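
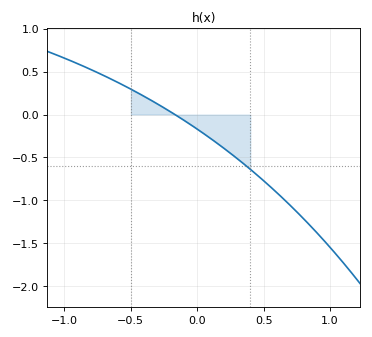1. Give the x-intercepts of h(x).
-0.168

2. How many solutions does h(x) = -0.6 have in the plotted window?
1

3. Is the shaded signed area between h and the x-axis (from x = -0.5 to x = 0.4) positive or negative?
negative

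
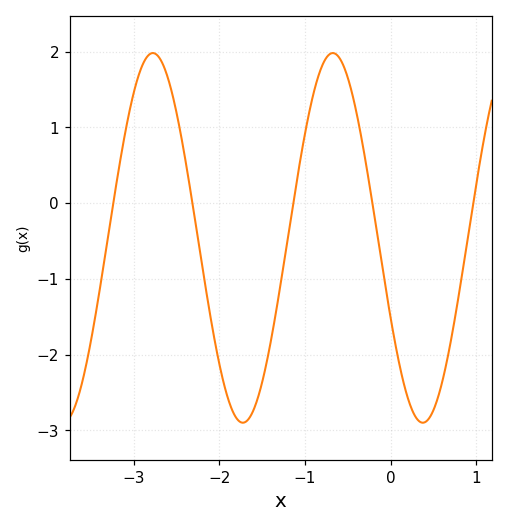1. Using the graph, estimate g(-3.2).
0.275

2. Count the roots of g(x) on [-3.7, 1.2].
5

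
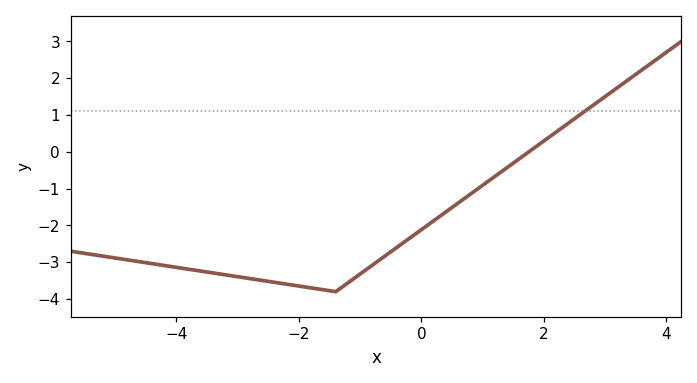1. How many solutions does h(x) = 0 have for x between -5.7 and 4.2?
1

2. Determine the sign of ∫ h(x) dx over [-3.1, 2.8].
negative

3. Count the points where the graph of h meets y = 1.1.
1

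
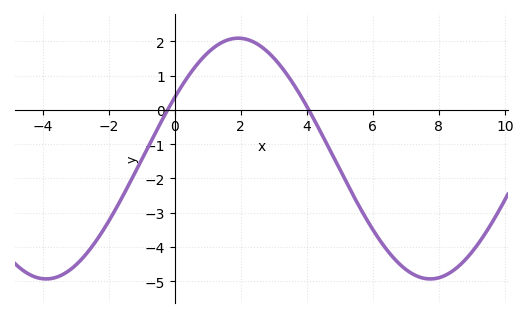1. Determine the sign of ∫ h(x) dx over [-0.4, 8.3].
negative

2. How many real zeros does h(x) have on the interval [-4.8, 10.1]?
2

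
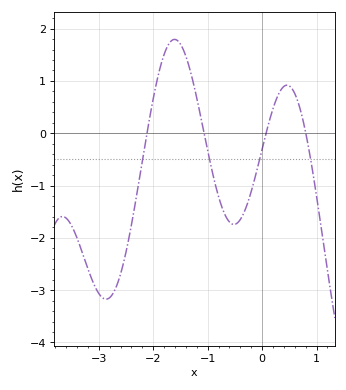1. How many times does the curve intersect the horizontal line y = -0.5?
4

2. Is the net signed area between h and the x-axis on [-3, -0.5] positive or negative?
negative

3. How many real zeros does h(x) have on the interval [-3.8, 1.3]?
4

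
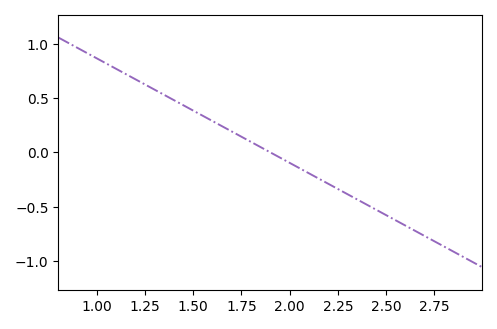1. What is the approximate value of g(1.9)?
0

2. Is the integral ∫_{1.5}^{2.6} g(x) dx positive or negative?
negative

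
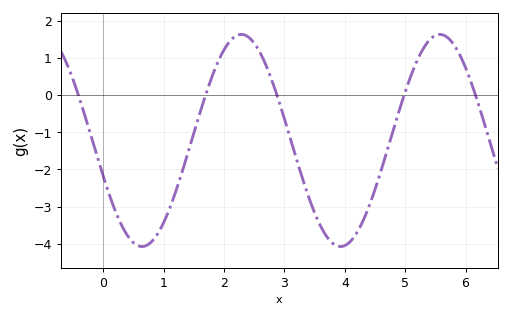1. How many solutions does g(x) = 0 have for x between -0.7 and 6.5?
5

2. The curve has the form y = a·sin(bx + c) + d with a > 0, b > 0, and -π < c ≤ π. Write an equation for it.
y = 2.85sin(1.91x - 2.79) - 1.22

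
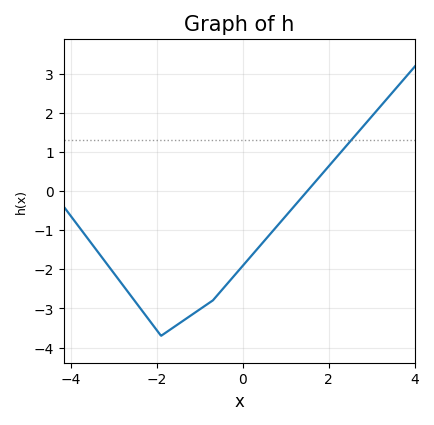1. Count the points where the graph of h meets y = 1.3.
1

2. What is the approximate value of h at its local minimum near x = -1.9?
-3.7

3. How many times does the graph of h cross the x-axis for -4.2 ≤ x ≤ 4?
1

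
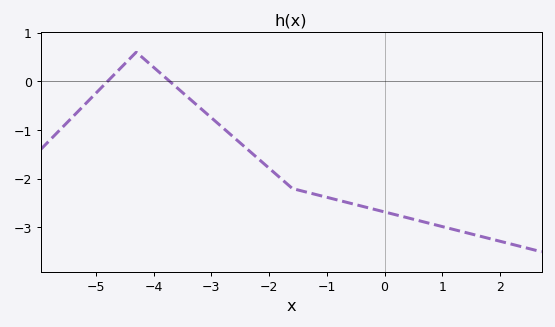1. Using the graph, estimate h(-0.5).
-2.53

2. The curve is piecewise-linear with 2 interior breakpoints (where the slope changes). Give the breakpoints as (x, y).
(-4.3, 0.6); (-1.6, -2.2)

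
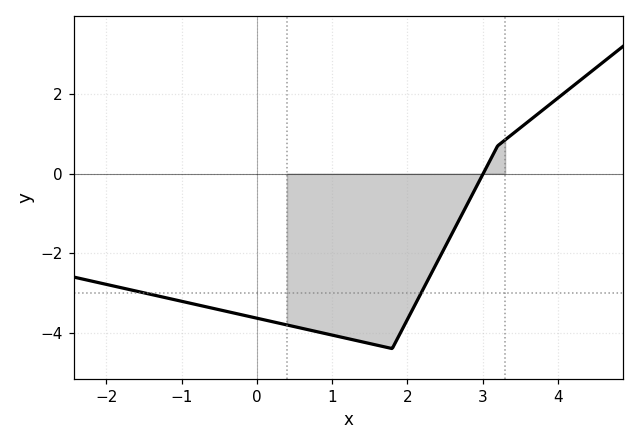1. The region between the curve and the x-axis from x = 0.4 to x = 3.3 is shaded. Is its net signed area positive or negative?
negative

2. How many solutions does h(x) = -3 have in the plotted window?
2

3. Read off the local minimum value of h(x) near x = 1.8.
-4.4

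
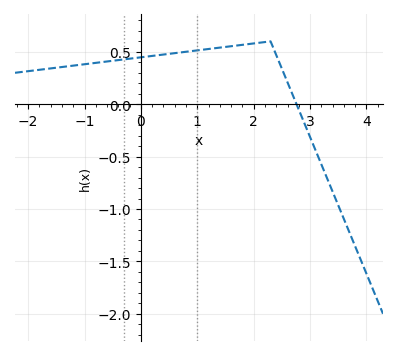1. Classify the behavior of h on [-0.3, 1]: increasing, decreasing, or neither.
increasing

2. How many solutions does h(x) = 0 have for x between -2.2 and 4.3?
1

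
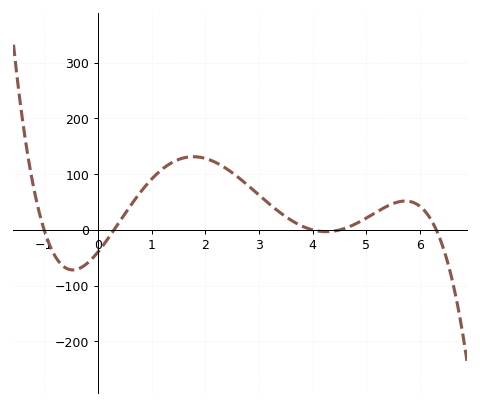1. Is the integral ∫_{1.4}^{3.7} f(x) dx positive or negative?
positive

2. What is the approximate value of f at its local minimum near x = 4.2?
-3.11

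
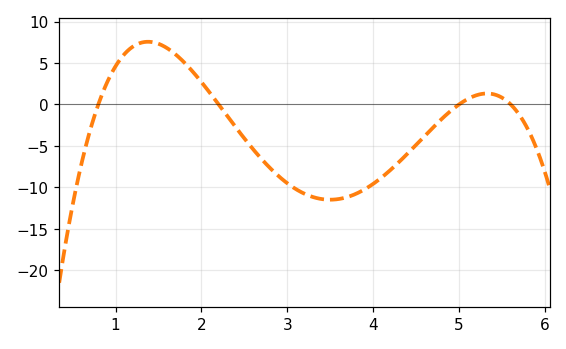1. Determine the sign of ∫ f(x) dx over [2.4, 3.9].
negative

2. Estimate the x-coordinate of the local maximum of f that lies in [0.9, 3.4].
1.38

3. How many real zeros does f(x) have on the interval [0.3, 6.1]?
4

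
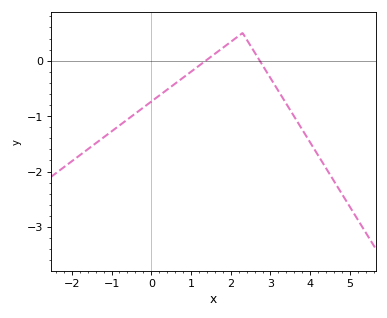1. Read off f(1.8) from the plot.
0.231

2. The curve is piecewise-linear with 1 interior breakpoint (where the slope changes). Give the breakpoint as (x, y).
(2.3, 0.5)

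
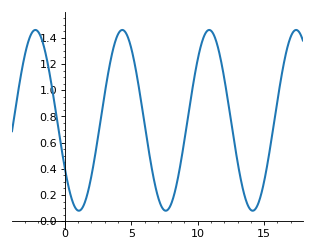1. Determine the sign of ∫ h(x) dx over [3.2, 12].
positive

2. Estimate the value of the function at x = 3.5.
1.26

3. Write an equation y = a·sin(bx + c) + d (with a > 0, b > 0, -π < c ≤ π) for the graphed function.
y = 0.69sin(0.96x - 2.6) + 0.77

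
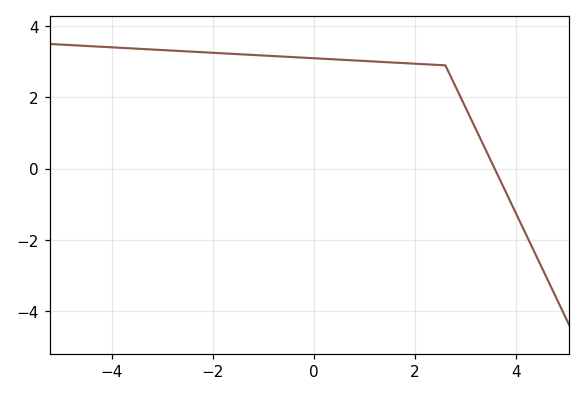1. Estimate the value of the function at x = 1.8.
3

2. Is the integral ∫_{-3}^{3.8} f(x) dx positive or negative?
positive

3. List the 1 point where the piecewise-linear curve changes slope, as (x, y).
(2.6, 2.9)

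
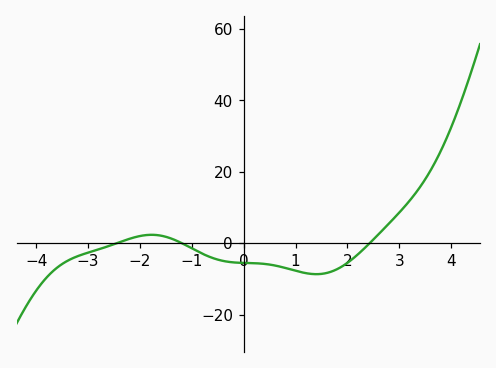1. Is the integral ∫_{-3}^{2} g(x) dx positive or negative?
negative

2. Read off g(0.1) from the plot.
-5.56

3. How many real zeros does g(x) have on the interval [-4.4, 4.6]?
3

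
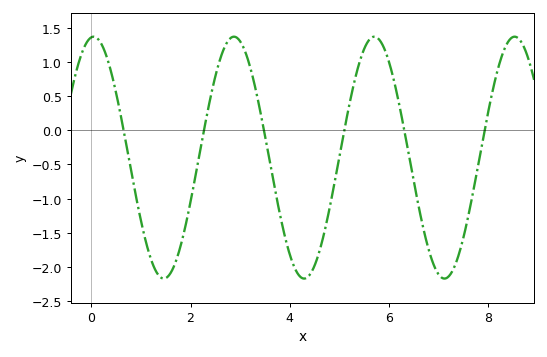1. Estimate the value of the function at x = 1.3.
-2.06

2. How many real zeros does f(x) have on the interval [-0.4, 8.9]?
6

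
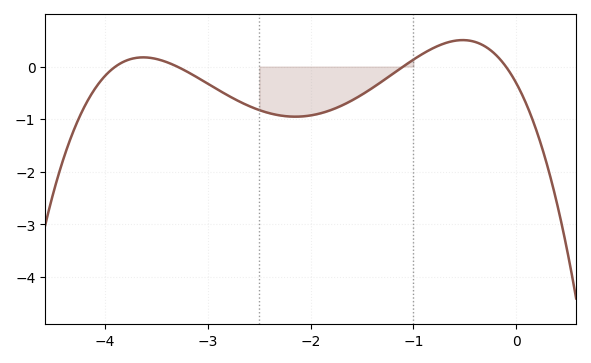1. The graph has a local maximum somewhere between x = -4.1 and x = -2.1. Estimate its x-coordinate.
-3.63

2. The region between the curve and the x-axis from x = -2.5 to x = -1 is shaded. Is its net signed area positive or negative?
negative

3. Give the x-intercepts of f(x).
-3.9, -3.3, -1.1, -0.1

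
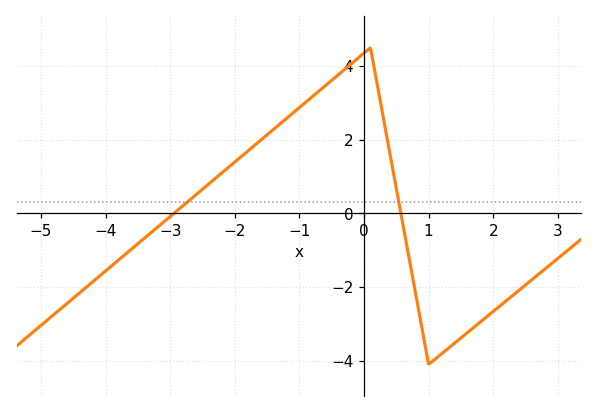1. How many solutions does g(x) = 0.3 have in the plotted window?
2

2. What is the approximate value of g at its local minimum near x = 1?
-4.1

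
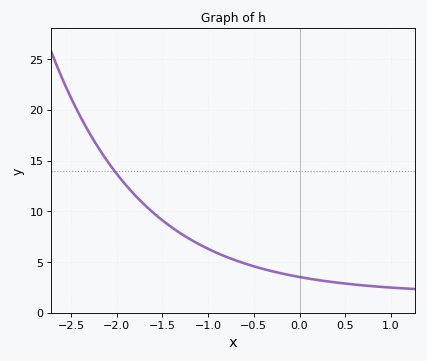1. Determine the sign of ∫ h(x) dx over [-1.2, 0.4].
positive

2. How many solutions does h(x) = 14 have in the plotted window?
1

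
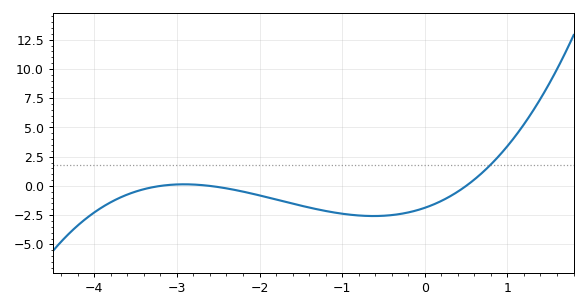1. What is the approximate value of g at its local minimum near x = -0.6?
-2.5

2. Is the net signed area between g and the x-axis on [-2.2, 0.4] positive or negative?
negative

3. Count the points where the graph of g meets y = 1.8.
1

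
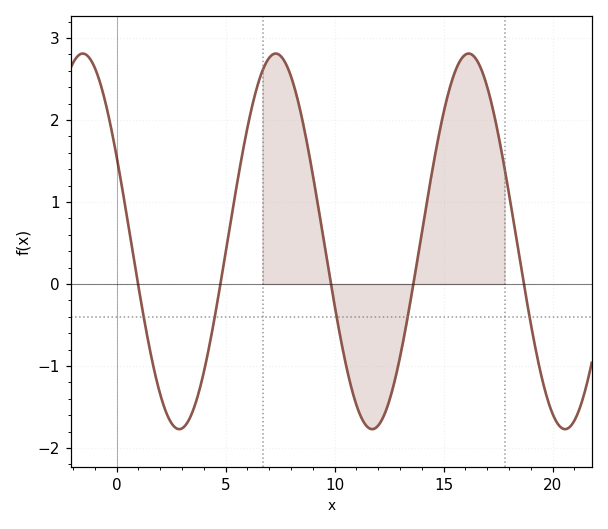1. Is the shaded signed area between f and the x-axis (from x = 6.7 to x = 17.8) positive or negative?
positive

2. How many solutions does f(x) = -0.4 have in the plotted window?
5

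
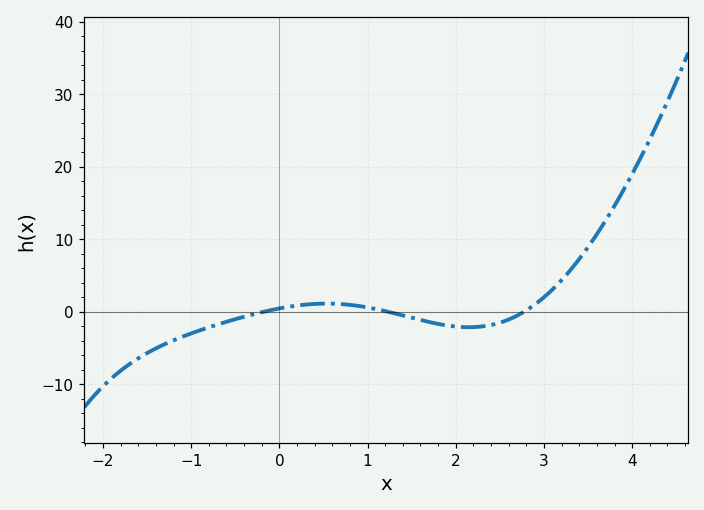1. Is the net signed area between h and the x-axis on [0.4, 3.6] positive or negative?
positive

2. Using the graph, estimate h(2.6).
-1.1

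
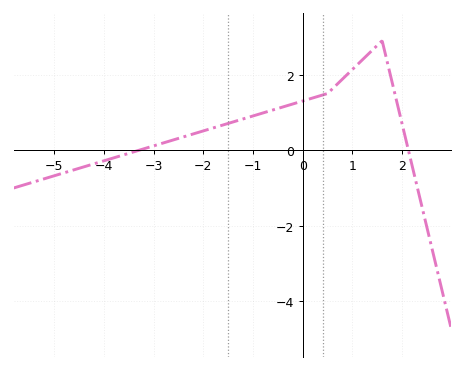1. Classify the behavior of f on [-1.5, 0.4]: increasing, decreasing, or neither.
increasing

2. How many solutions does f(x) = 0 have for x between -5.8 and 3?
2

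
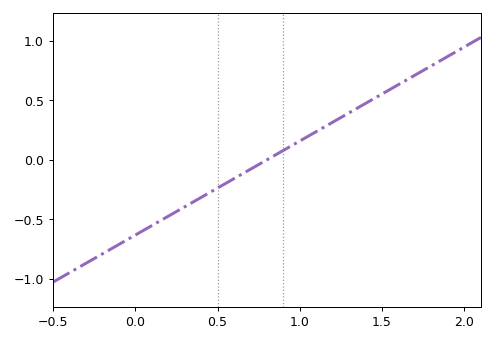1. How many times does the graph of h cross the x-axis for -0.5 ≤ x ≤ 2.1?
1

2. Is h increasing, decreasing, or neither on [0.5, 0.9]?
increasing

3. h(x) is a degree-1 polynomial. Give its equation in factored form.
y = 0.79(x - 0.8)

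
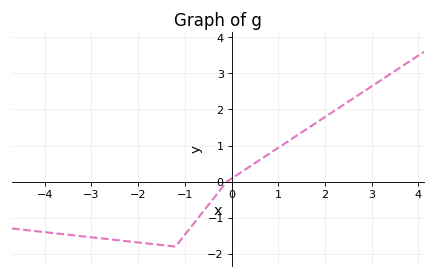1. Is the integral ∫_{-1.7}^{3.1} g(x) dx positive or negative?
positive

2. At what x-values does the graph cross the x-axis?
-0.2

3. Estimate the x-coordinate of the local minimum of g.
-1.2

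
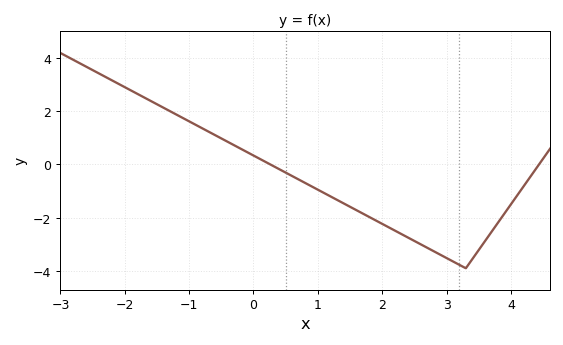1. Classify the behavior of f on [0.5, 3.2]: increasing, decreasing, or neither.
decreasing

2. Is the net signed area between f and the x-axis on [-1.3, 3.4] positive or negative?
negative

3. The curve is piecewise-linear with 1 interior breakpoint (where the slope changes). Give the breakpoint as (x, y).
(3.3, -3.9)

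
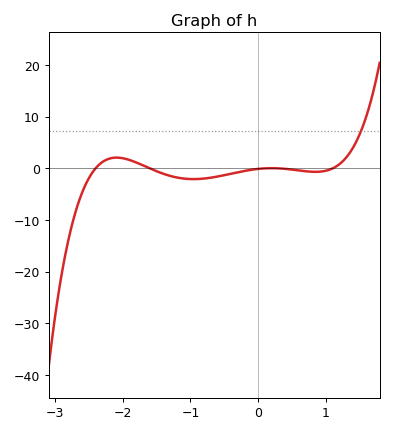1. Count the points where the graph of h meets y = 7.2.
1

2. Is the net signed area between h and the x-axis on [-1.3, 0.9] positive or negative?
negative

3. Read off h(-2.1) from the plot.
2.08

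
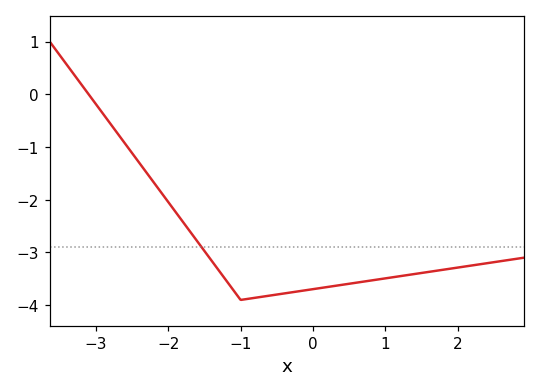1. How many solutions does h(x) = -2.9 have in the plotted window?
1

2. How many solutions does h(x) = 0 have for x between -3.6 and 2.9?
1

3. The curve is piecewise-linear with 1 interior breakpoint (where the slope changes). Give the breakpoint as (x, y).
(-1, -3.9)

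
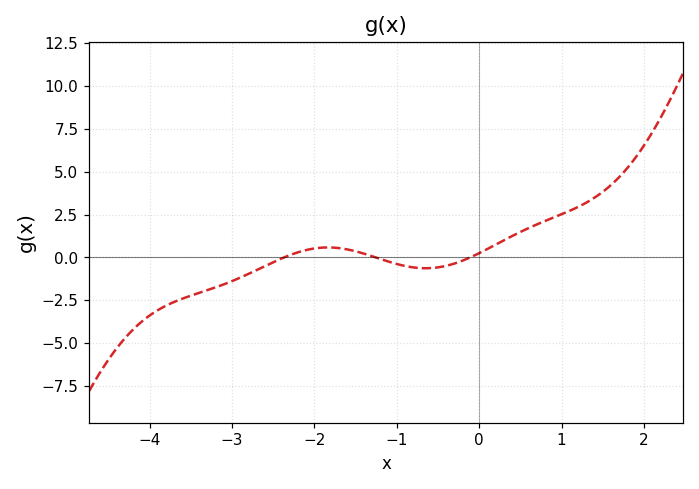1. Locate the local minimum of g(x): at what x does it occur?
-0.651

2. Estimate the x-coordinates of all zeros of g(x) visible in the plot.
-2.37, -1.25, -0.111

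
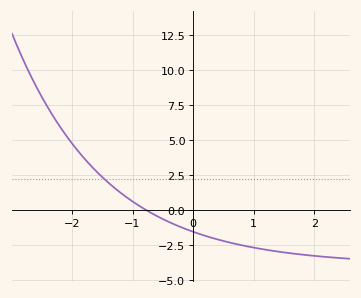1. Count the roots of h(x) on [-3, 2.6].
1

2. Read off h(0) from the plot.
-1.6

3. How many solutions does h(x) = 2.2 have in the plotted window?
1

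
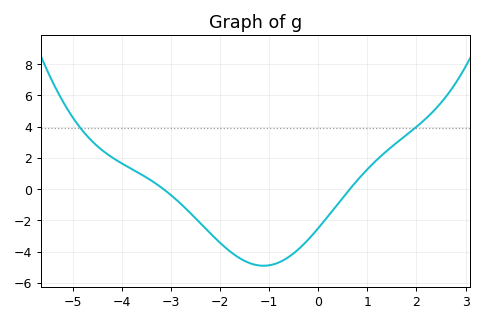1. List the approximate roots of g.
-3.2, 0.6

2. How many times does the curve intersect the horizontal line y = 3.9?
2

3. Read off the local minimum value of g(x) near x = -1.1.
-4.8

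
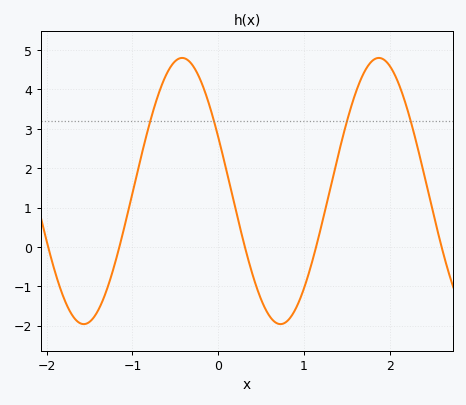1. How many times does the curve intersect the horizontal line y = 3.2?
4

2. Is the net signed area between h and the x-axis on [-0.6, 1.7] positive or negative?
positive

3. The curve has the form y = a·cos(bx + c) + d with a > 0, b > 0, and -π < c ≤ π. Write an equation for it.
y = 3.38cos(2.74x + 1.15) + 1.42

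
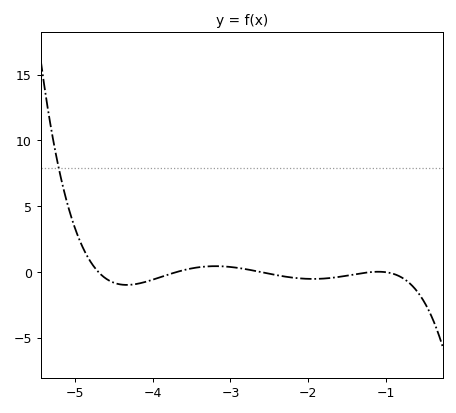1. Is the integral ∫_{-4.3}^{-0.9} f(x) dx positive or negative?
negative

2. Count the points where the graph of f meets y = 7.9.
1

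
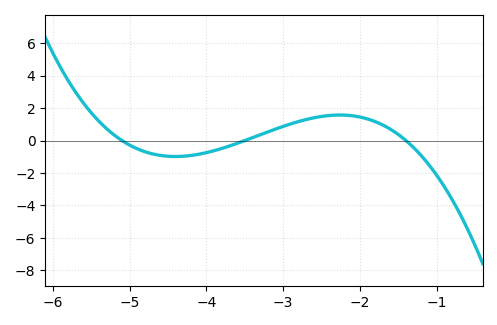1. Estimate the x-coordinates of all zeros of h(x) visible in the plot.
-5.1, -3.5, -1.4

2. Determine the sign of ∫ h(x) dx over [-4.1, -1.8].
positive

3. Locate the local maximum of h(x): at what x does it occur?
-2.3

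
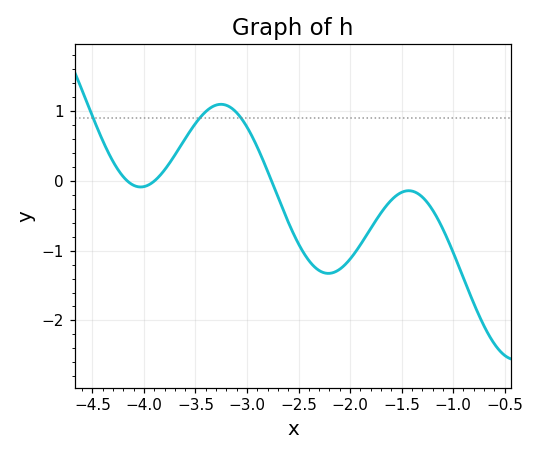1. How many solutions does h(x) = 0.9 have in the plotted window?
3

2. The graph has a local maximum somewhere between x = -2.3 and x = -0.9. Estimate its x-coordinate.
-1.43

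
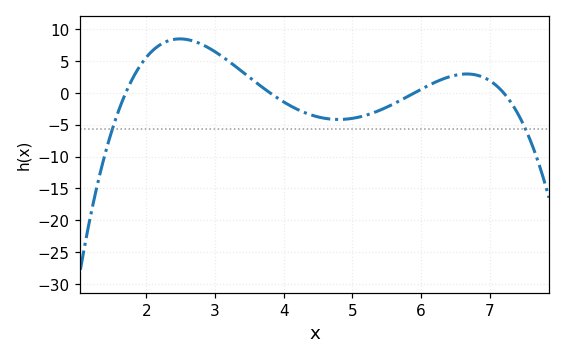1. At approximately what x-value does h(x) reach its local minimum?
4.8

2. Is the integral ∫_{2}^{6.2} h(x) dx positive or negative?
positive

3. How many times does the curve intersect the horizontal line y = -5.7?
2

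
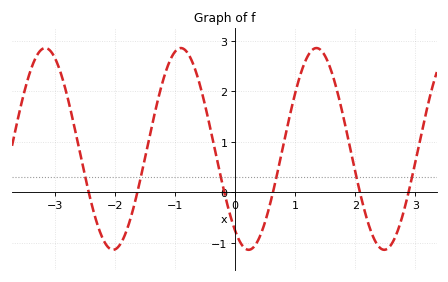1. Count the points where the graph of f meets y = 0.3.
6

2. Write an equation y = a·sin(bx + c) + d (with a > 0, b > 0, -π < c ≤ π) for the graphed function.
y = 2sin(2.8x - 2.2) + 0.86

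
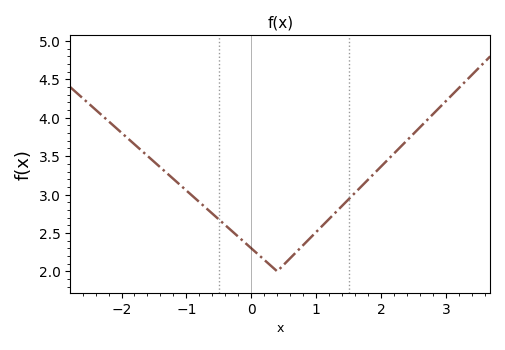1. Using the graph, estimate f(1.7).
3.11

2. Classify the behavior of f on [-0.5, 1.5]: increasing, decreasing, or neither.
neither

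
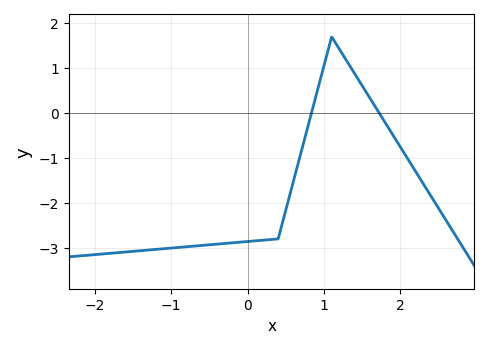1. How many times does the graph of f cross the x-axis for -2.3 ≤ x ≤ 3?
2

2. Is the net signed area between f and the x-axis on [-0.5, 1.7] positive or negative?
negative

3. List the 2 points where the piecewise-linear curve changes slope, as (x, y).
(0.4, -2.8); (1.1, 1.7)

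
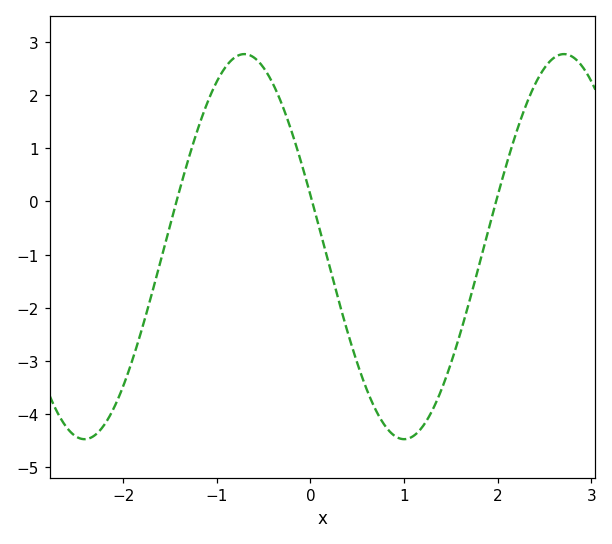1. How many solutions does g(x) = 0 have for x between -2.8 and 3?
3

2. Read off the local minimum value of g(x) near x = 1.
-4.47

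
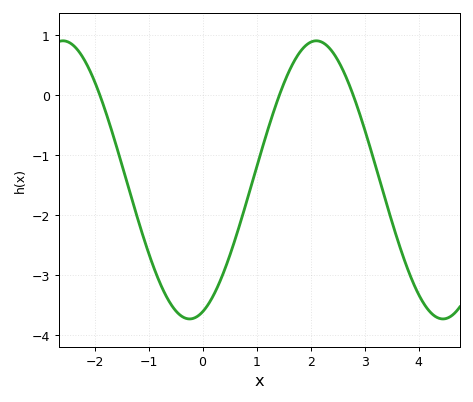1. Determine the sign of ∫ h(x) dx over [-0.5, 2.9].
negative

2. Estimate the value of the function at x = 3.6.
-2.4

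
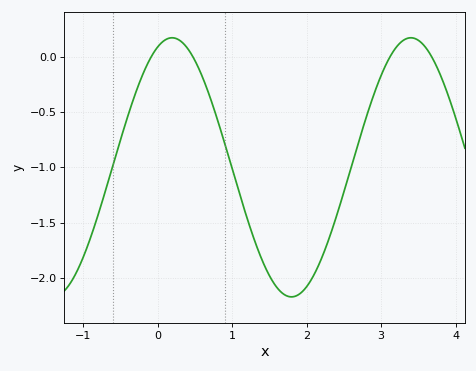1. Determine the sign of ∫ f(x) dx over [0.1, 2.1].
negative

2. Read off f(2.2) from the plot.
-1.8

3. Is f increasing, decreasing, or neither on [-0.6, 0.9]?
neither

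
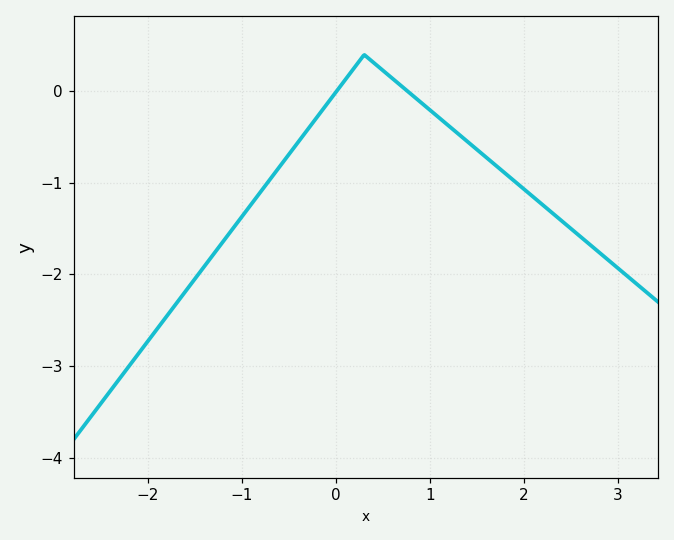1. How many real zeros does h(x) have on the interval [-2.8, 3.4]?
2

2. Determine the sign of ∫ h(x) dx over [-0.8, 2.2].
negative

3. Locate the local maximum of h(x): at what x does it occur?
0.3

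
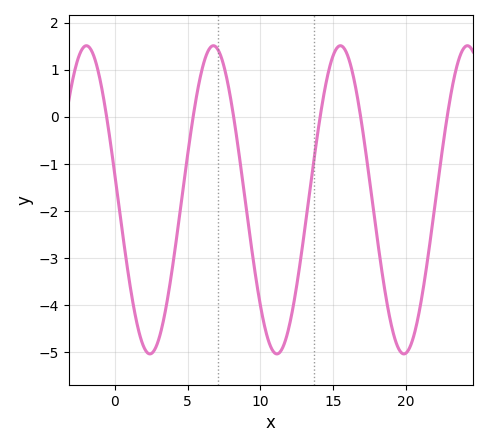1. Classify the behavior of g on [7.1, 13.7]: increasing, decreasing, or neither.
neither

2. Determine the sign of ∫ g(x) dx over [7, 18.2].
negative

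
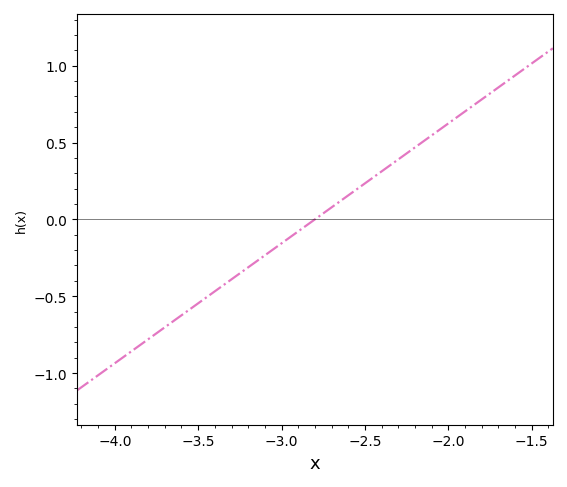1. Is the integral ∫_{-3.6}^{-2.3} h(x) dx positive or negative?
negative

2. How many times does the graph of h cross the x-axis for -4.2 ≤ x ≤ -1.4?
1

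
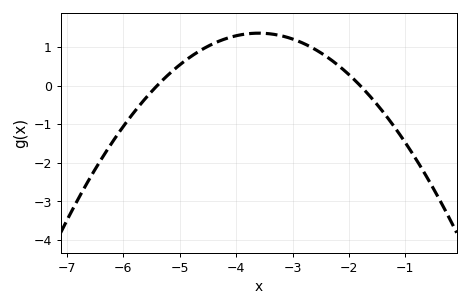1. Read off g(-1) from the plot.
-1.48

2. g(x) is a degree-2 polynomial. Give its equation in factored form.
y = -0.42(x + 5.4)(x + 1.8)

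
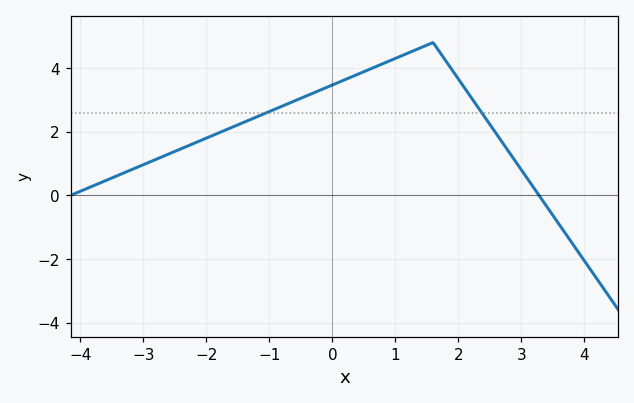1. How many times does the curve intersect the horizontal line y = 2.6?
2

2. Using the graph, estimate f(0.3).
3.72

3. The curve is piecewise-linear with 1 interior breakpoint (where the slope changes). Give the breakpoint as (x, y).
(1.6, 4.8)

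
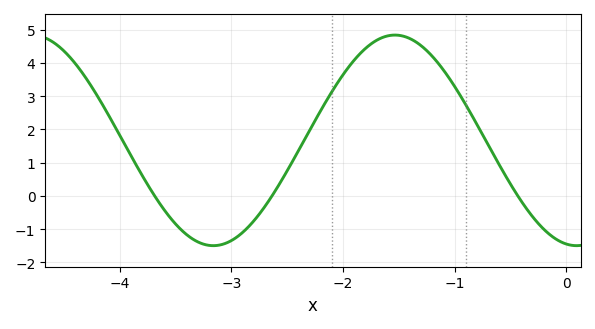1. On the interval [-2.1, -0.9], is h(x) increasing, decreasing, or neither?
neither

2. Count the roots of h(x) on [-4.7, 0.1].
3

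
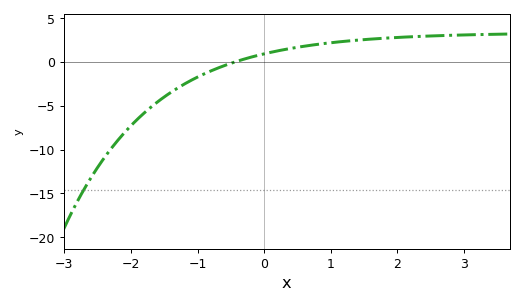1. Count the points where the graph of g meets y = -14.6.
1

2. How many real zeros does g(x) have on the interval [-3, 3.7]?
1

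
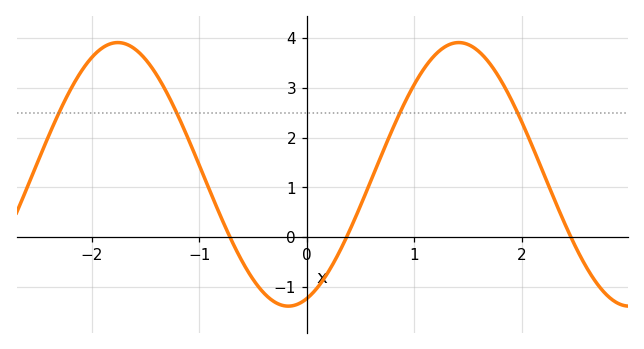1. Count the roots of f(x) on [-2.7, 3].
3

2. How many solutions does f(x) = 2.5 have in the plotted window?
4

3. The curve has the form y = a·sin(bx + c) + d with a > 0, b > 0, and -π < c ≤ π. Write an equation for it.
y = 2.65sin(2x - 1.2) + 1.26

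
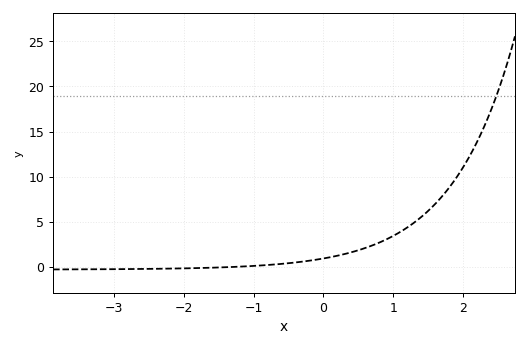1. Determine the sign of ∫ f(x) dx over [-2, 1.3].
positive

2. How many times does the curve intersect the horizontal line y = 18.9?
1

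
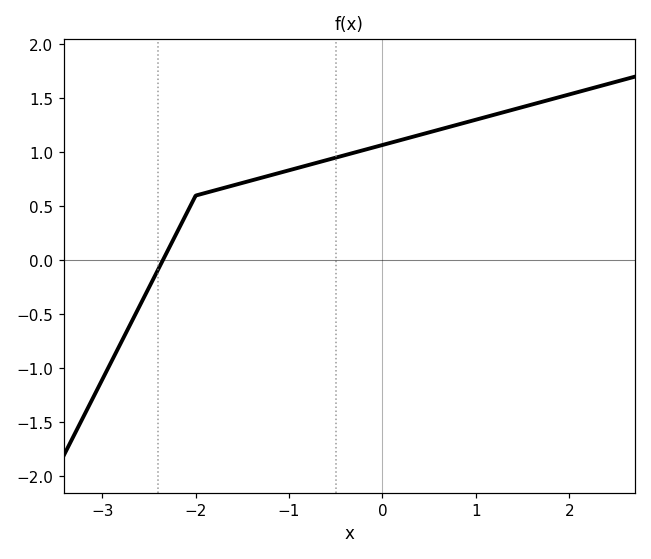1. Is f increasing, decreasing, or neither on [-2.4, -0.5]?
increasing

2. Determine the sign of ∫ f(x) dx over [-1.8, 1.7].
positive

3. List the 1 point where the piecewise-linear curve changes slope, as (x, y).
(-2, 0.6)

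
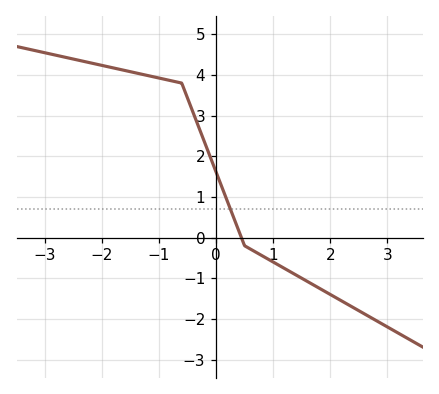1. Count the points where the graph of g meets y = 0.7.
1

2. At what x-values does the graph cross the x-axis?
0.445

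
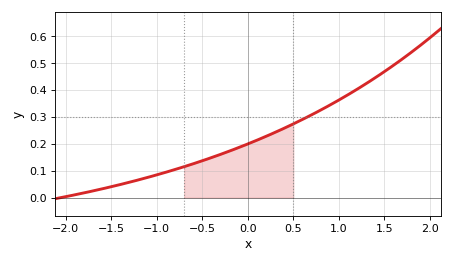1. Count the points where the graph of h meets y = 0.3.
1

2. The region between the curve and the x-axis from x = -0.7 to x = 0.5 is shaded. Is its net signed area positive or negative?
positive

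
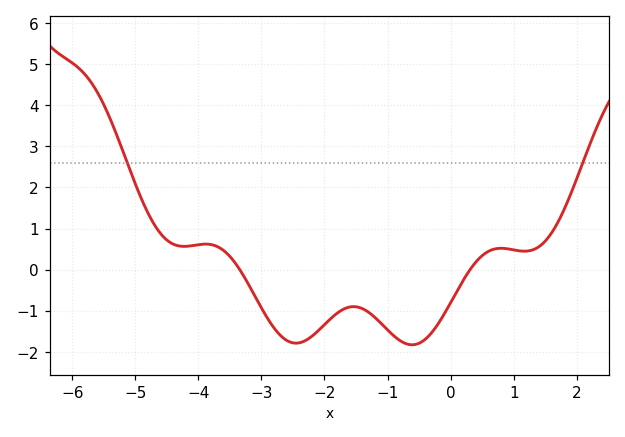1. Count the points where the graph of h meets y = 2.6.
2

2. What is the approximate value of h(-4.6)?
0.879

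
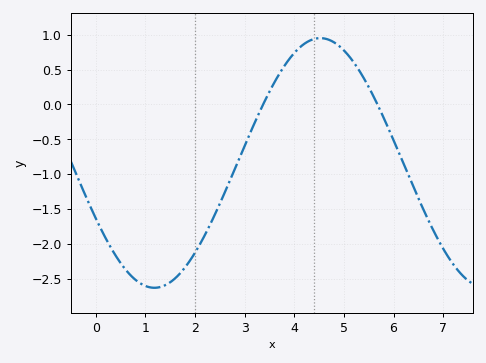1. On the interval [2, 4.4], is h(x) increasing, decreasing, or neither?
increasing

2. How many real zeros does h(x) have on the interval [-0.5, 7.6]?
2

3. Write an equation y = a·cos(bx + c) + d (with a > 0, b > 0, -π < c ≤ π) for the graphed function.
y = 1.79cos(0.94x + 2.03) - 0.84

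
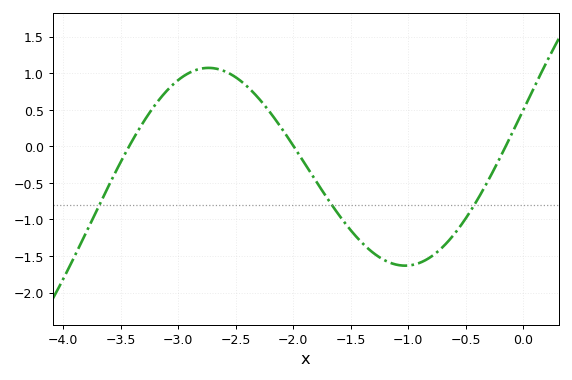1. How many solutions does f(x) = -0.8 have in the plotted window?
3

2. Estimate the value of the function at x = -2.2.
0.45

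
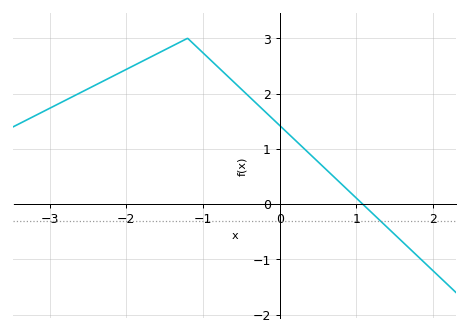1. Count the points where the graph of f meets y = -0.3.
1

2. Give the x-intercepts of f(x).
1.08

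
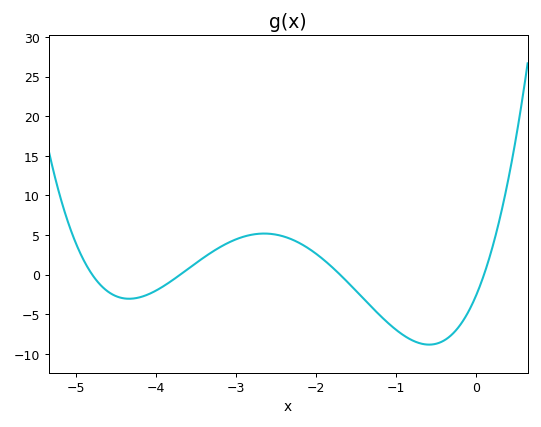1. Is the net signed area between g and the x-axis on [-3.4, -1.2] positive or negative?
positive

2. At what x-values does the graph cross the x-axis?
-4.8, -3.7, -1.7, 0.1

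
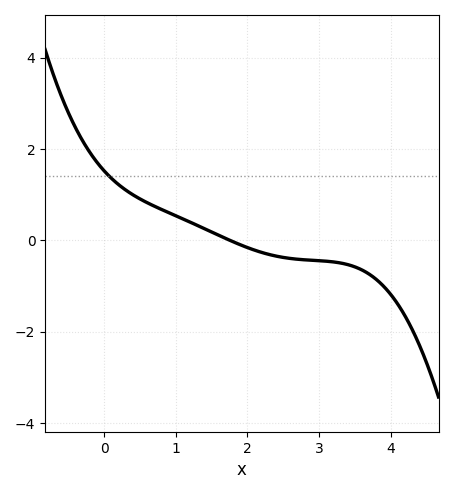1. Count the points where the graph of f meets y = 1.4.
1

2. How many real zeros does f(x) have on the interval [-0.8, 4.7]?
1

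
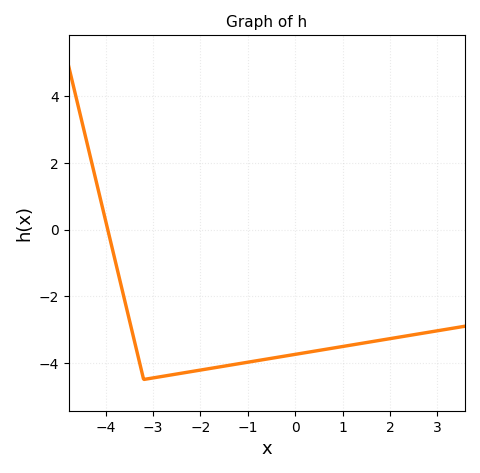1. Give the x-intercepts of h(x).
-3.96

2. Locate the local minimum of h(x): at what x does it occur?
-3.2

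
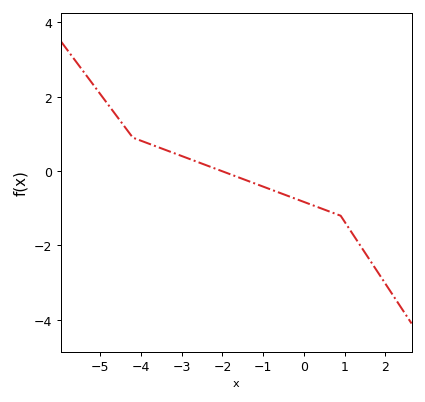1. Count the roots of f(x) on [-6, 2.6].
1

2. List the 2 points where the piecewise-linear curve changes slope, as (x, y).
(-4.2, 0.9); (0.9, -1.2)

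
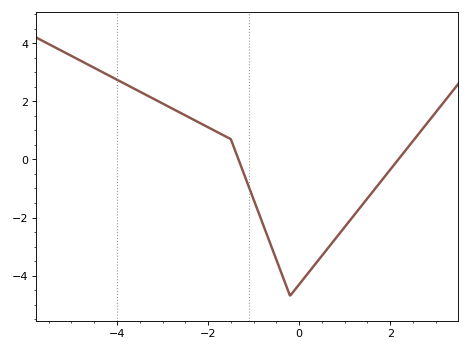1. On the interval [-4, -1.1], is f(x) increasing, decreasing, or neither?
decreasing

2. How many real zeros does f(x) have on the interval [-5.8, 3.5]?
2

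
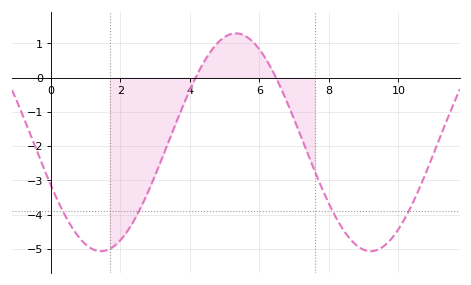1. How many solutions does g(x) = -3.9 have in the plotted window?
4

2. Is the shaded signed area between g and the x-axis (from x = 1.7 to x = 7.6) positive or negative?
negative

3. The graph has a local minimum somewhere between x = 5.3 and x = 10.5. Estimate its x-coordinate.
9.2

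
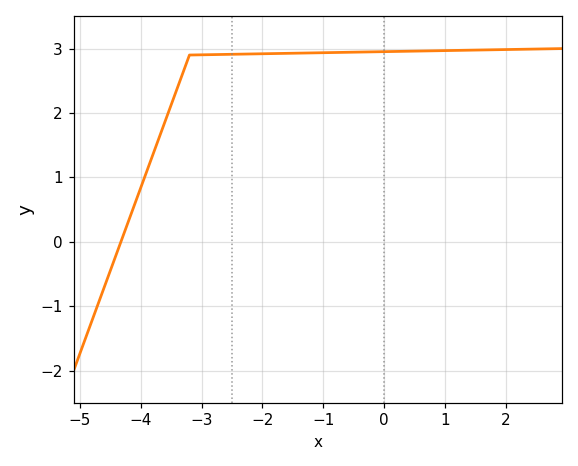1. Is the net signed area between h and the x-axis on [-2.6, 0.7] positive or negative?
positive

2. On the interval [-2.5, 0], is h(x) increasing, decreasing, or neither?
increasing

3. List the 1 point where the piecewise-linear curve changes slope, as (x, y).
(-3.2, 2.9)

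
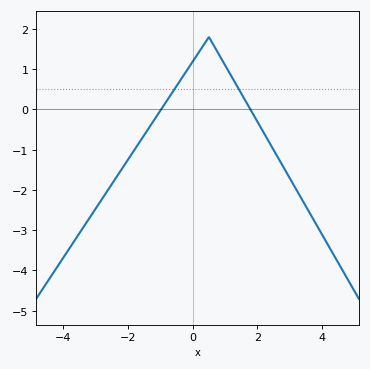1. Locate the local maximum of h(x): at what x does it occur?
0.6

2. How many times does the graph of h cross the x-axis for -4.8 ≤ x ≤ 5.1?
2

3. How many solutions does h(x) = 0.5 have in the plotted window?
2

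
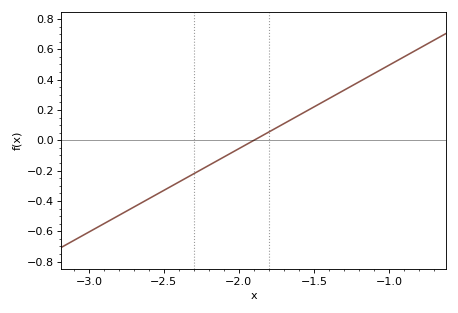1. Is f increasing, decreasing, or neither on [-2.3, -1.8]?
increasing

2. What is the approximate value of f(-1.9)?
0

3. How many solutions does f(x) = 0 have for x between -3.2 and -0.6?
1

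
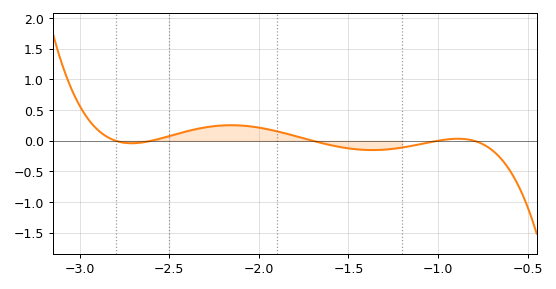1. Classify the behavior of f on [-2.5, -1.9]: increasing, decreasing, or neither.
neither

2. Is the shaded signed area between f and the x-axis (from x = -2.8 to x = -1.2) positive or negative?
positive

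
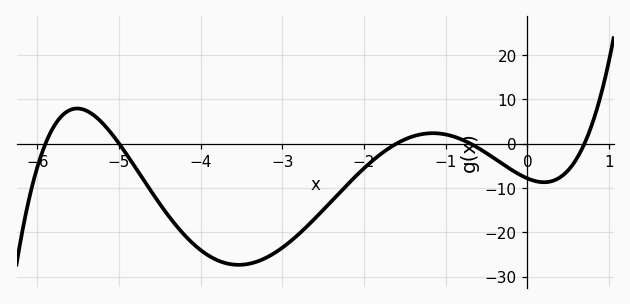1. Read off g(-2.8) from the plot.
-20.5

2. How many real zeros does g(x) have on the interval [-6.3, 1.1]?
5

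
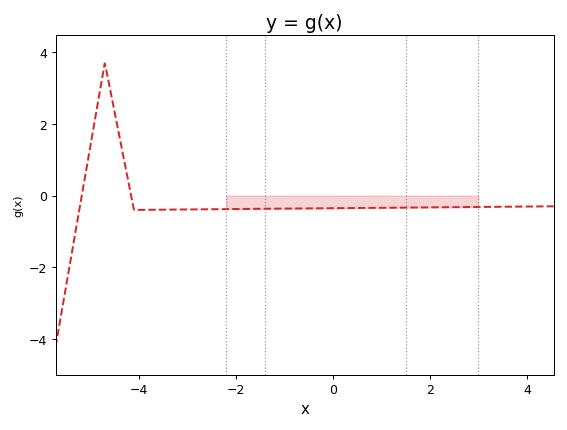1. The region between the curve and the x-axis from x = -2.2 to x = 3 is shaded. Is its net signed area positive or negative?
negative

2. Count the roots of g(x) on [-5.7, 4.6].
2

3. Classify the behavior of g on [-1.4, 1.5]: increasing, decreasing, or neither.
increasing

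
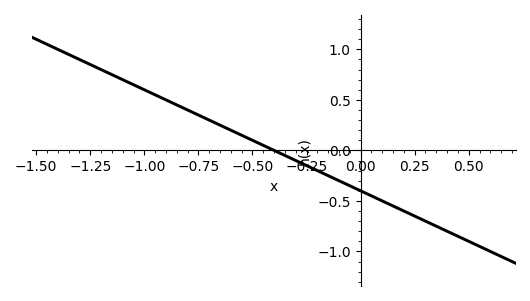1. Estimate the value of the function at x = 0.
-0.4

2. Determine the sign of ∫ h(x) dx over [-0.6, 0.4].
negative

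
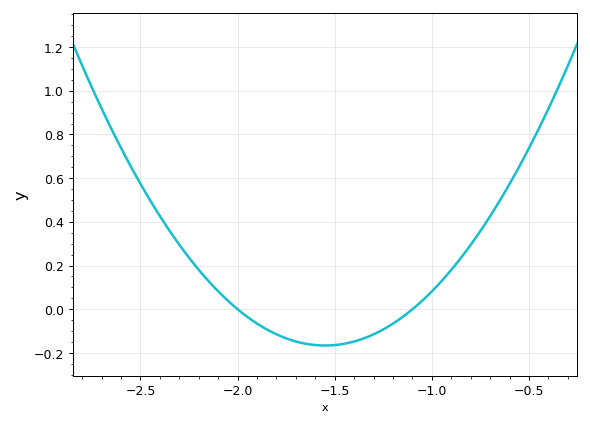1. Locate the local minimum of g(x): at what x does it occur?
-1.55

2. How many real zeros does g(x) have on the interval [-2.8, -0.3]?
2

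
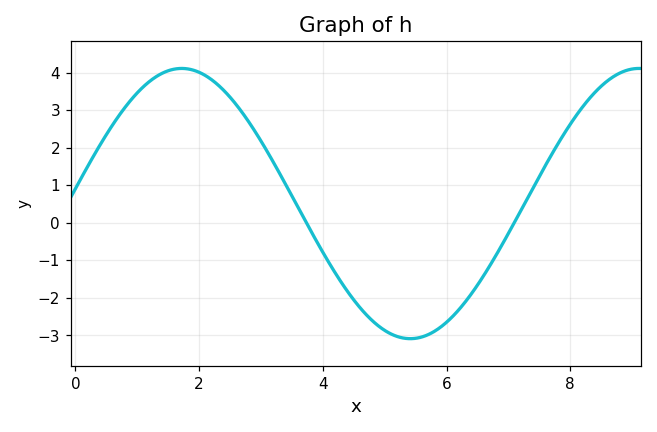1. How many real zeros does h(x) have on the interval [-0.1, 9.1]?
2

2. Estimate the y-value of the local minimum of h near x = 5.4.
-3.09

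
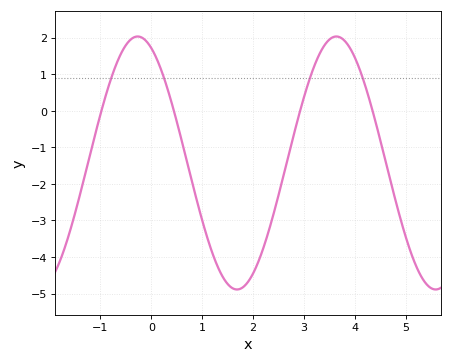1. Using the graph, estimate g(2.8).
-0.653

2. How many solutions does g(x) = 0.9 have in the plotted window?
4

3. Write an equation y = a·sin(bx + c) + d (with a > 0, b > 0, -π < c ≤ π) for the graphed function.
y = 3.46sin(1.61x + 2) - 1.43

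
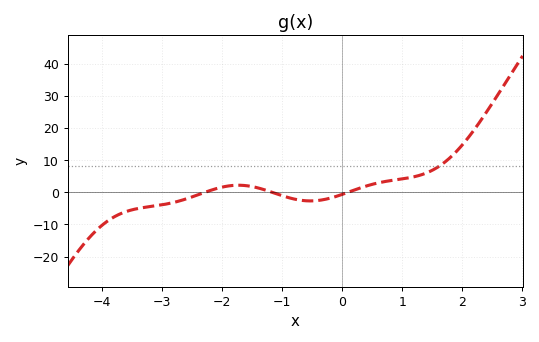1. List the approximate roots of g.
-2.29, -1.16, 0.091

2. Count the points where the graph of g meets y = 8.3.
1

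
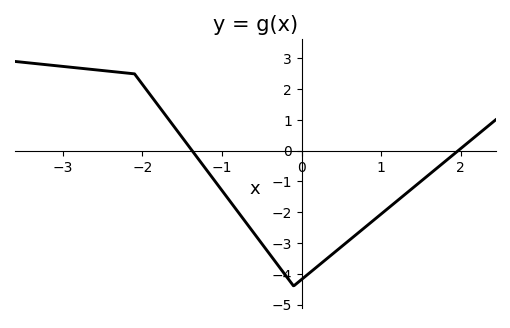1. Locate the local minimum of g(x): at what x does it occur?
-0.1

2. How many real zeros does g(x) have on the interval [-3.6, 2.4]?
2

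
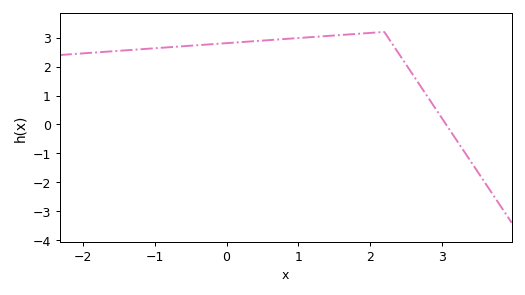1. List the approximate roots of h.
3.06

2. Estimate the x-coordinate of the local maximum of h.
2.2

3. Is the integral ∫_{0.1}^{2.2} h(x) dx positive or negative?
positive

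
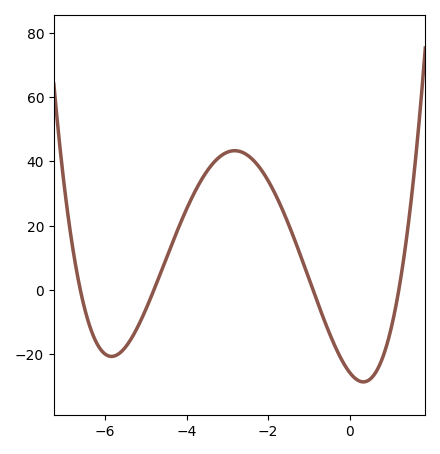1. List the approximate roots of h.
-6.6, -4.8, -0.8, 1.2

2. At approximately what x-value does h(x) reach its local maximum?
-2.8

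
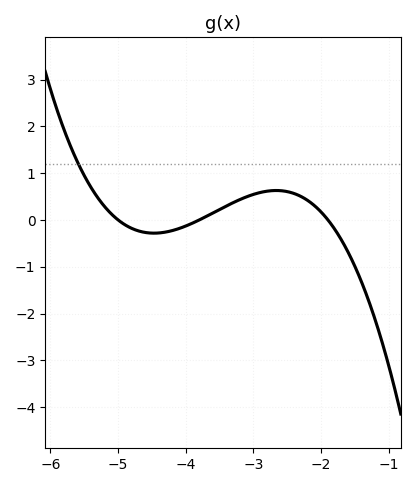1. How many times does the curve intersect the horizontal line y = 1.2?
1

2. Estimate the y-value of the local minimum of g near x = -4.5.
-0.3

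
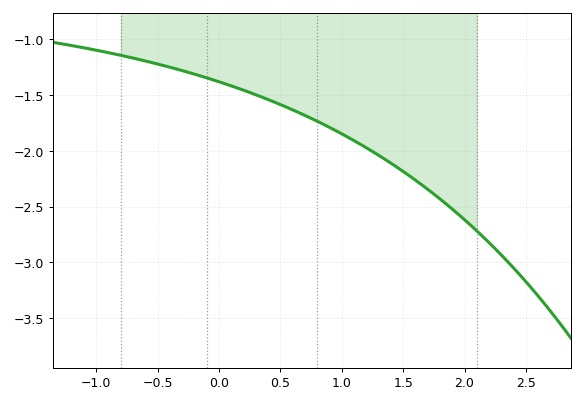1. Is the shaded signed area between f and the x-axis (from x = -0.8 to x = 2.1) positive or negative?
negative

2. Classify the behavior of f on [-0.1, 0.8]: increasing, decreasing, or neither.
decreasing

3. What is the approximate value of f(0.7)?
-1.68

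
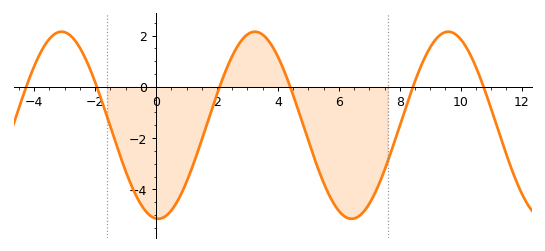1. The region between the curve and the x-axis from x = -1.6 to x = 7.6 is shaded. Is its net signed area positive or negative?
negative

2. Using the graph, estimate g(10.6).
0.477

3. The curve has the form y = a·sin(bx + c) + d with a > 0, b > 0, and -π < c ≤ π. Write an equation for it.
y = 3.65sin(0.99x - 1.64) - 1.5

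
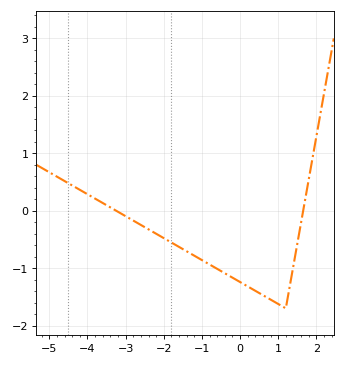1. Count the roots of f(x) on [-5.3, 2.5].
2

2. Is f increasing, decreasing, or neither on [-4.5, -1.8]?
decreasing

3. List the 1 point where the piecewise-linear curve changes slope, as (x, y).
(1.2, -1.7)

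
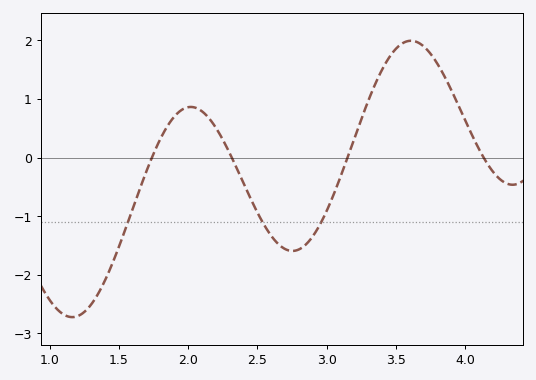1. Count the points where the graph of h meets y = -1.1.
3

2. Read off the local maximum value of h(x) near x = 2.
0.9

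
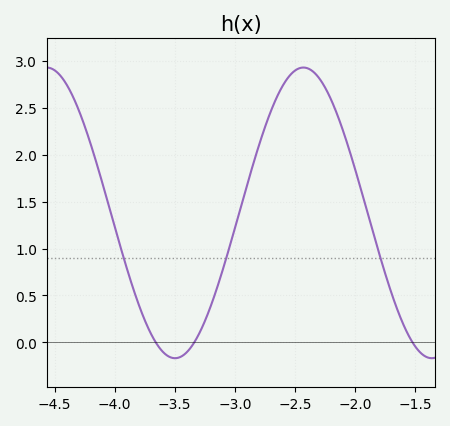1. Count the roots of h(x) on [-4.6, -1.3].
3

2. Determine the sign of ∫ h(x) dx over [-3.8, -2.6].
positive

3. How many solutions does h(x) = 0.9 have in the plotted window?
3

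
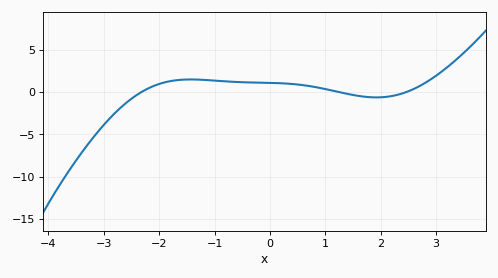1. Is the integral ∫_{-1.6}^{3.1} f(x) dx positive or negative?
positive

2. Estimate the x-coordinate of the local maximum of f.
-1.4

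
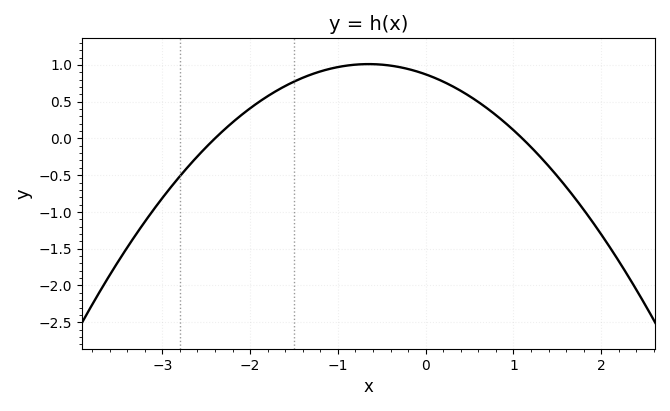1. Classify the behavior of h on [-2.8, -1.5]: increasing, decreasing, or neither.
increasing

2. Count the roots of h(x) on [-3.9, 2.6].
2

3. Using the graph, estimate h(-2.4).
0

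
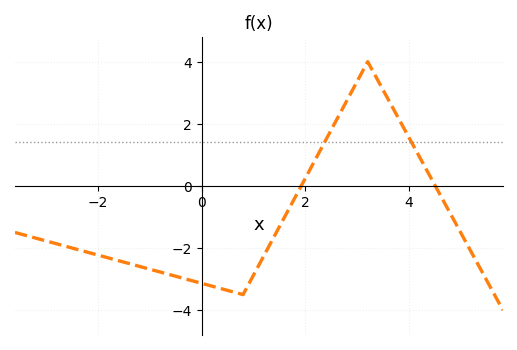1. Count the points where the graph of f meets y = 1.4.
2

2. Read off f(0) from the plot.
-3.14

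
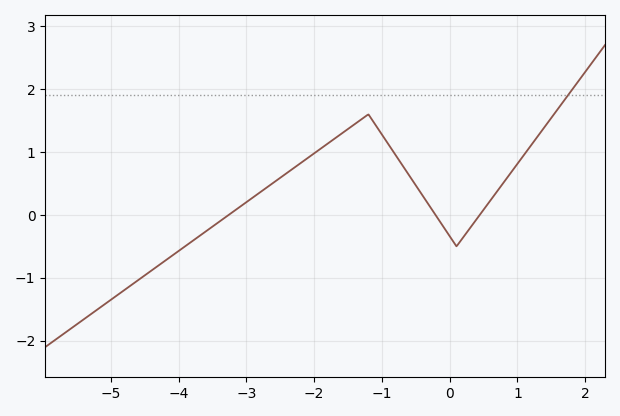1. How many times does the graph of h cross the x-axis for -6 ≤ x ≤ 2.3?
3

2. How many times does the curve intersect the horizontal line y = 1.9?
1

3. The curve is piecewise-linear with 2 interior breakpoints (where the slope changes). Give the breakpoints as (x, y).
(-1.2, 1.6); (0.1, -0.5)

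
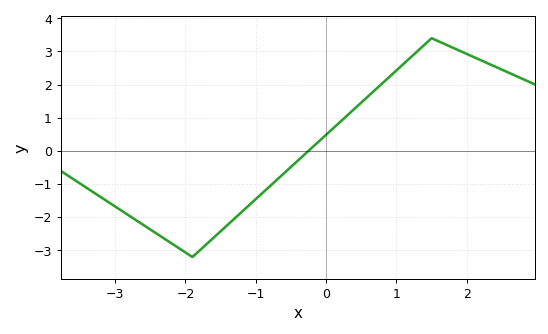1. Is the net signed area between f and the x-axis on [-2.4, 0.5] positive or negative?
negative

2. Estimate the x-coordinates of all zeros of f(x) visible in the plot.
-0.3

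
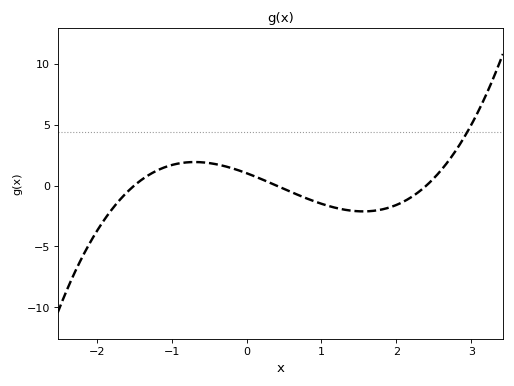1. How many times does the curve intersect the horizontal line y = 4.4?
1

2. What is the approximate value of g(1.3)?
-2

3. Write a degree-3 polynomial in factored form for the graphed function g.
y = 0.71(x + 1.5)(x - 0.4)(x - 2.4)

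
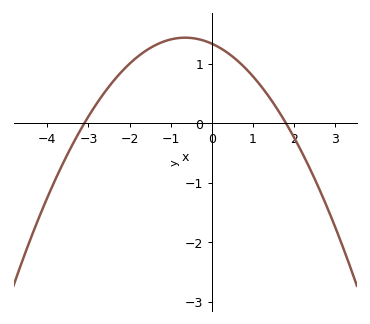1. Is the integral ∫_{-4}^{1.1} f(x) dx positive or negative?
positive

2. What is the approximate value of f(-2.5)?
0.6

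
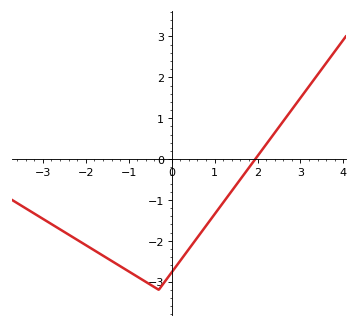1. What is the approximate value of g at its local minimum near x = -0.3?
-3.2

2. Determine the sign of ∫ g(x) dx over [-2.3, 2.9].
negative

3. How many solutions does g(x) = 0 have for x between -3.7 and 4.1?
1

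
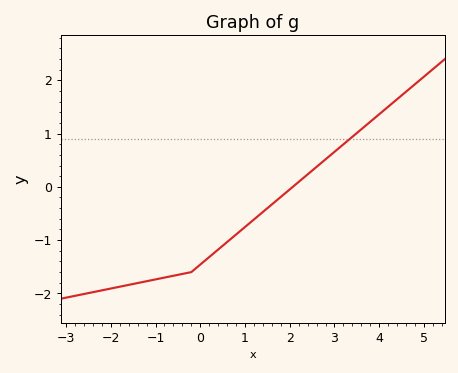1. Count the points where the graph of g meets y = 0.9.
1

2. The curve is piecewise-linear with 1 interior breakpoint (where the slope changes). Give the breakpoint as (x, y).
(-0.2, -1.6)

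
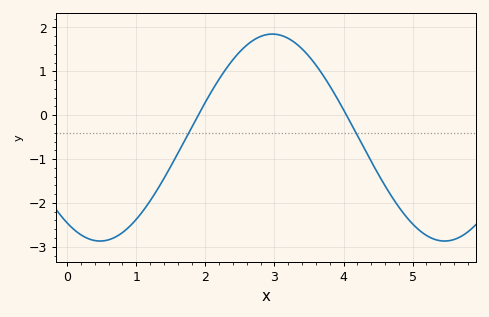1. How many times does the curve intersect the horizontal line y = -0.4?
2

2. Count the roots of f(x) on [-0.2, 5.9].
2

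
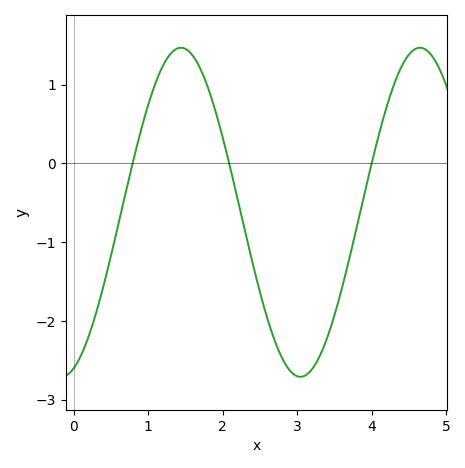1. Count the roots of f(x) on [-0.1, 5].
3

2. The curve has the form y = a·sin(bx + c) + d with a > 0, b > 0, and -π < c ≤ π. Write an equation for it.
y = 2.09sin(1.96x - 1.25) - 0.62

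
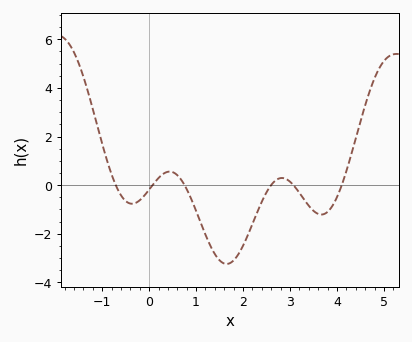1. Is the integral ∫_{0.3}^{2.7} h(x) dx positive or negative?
negative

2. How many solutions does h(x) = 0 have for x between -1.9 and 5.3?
6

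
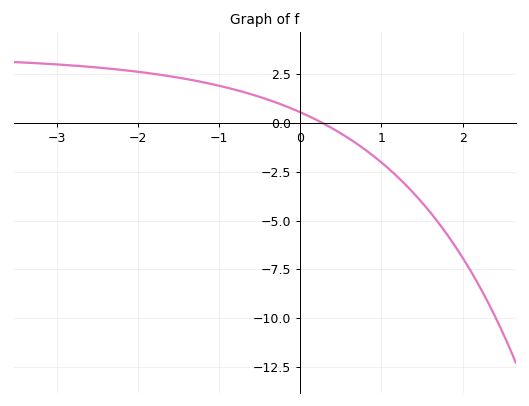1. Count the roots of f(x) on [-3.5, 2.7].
1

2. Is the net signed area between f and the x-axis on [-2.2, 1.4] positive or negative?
positive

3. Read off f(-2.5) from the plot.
2.8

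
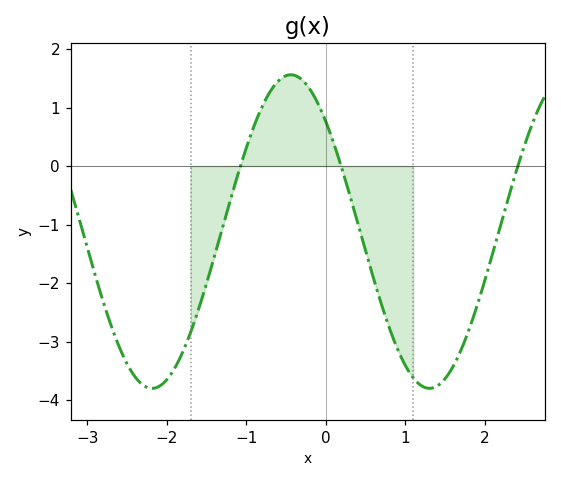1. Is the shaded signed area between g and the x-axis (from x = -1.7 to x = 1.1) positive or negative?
negative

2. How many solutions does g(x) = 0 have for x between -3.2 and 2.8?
3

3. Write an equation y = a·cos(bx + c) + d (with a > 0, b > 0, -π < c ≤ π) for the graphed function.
y = 2.68cos(1.8x + 0.79) - 1.12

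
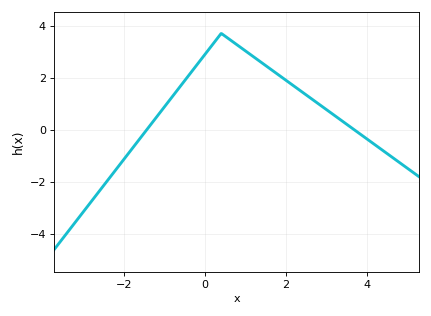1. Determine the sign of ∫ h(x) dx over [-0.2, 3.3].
positive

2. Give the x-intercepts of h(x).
-1.4, 3.8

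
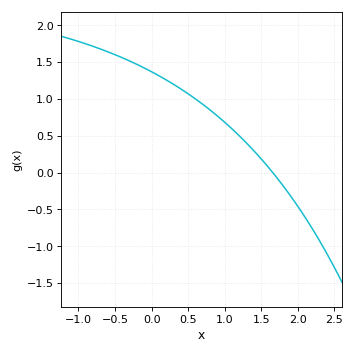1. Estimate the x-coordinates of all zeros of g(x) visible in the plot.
1.7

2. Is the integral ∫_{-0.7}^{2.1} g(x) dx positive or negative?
positive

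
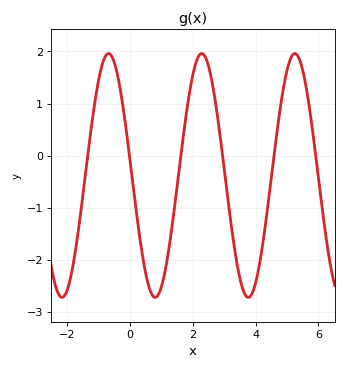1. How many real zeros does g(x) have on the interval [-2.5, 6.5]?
6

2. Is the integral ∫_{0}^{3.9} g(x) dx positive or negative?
negative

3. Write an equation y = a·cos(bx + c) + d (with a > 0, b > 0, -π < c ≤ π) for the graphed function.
y = 2.34cos(2.1x + 1.4) - 0.38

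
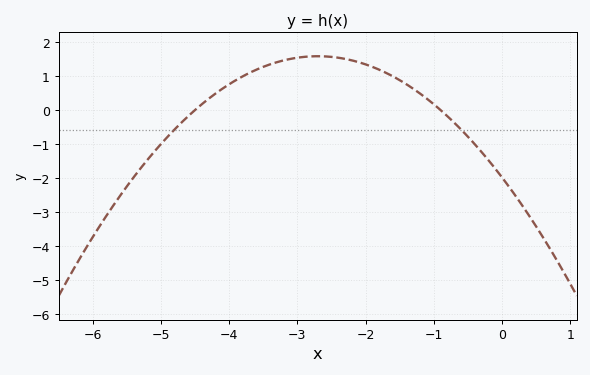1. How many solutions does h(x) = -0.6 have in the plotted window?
2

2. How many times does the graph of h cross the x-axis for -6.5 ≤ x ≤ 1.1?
2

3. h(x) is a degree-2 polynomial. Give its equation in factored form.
y = -0.49(x + 4.5)(x + 0.9)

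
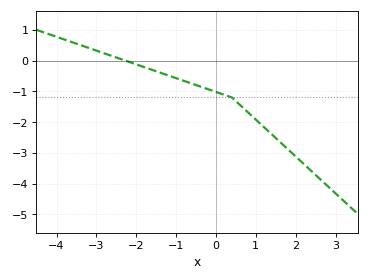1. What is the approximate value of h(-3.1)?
0.4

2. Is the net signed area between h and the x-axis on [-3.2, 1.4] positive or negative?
negative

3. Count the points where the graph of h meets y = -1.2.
1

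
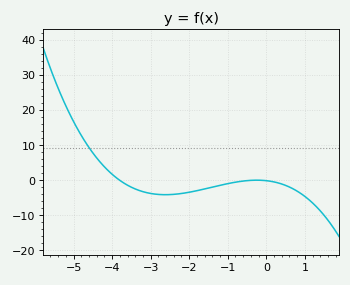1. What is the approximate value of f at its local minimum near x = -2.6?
-4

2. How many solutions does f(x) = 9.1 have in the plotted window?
1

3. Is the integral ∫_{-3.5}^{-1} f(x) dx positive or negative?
negative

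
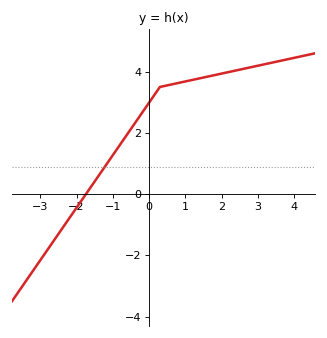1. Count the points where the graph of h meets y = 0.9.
1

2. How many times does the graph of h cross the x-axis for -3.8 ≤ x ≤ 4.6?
1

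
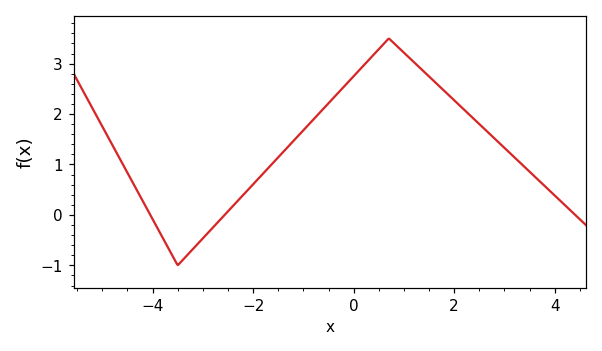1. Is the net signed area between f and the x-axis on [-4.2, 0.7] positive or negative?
positive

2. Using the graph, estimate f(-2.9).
-0.4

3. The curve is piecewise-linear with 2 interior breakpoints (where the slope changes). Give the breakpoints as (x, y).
(-3.5, -1); (0.7, 3.5)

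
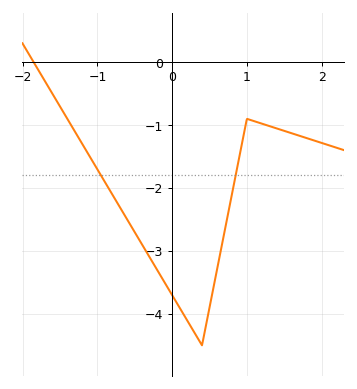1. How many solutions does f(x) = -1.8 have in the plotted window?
2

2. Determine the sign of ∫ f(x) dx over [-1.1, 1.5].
negative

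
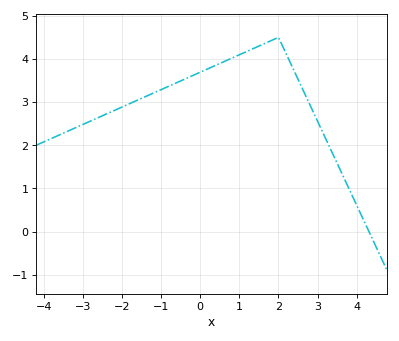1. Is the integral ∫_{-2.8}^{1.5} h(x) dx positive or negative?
positive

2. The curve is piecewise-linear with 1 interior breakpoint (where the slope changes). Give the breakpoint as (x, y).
(2, 4.5)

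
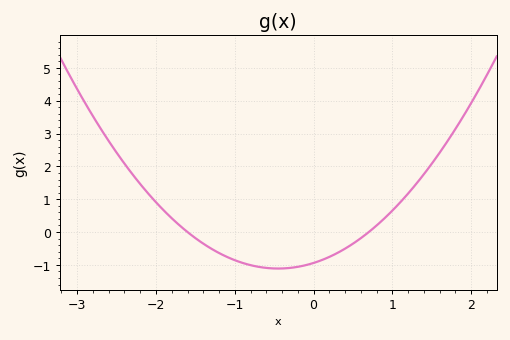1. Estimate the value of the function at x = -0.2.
-1.06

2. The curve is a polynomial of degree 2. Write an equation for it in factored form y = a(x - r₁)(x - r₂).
y = 0.84(x + 1.6)(x - 0.7)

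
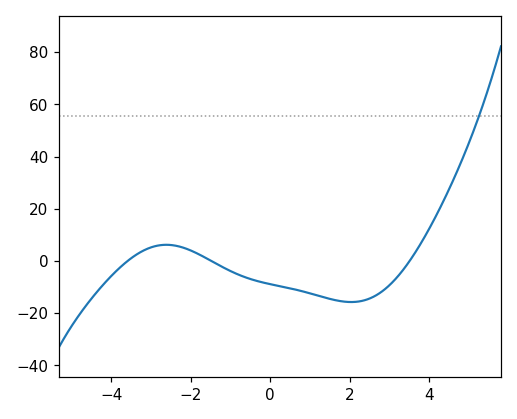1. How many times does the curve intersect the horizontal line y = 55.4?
1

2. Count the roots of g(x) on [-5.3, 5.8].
3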